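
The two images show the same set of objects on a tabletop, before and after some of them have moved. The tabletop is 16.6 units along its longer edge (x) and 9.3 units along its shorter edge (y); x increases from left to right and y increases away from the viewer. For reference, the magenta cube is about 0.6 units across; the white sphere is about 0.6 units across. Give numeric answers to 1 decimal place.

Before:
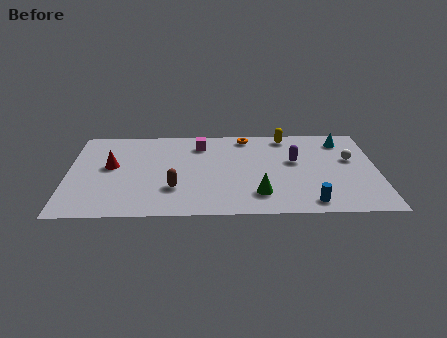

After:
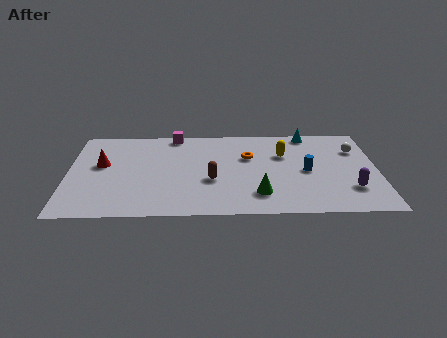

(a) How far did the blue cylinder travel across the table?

3.2

The blue cylinder moved from about (12.9, 1.2) to (12.8, 4.4), a distance of √(0.1² + 3.2²) ≈ 3.2.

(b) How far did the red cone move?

0.5

The red cone moved from about (2.3, 5.2) to (1.8, 5.4), a distance of √(0.5² + 0.2²) ≈ 0.5.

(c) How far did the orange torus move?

2.2

From (9.6, 8.2) to (9.7, 6.0), the orange torus covered √(0.1² + 2.2²) ≈ 2.2 units.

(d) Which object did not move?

the green cone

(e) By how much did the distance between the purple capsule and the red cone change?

+3.7

The distance was about 9.9 in the first image and 13.6 in the second, so they moved 3.7 units further apart.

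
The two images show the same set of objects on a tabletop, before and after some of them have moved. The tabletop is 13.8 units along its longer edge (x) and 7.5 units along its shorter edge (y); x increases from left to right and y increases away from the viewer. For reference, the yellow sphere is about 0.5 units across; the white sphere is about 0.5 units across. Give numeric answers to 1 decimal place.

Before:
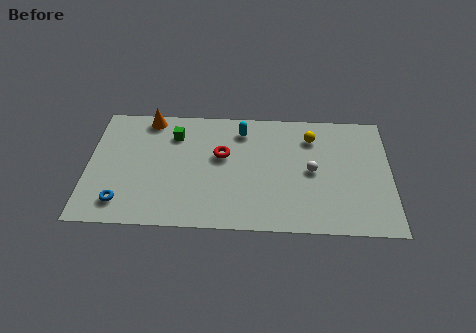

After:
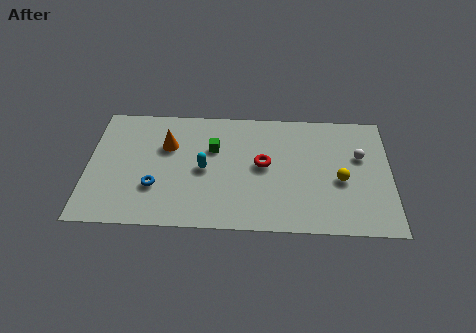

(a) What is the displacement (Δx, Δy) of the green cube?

(1.8, -0.8)

The green cube was at about (3.9, 5.7) and moved to about (5.7, 4.9).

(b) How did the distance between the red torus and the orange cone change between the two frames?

+0.5

They were about 4.0 units apart before and 4.5 after — 0.5 units further apart.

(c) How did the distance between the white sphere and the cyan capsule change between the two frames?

+3.2

They were about 4.0 units apart before and 7.2 after — 3.2 units further apart.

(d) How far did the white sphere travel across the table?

2.4

The white sphere moved from about (10.2, 3.7) to (12.4, 4.7), a distance of √(2.2² + 1.0²) ≈ 2.4.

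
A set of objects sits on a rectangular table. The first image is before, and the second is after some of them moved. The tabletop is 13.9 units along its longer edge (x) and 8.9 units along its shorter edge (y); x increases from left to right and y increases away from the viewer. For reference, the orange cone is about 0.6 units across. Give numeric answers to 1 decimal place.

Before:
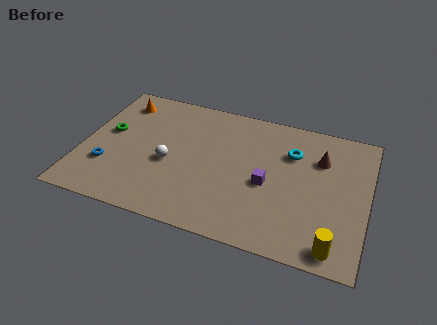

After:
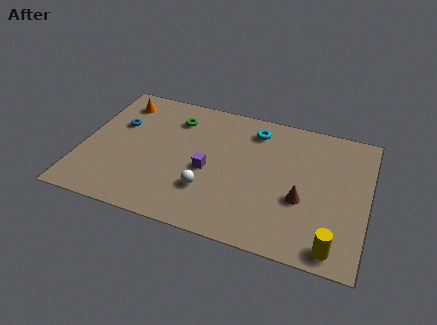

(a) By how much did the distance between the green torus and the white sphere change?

+1.4

They were about 3.3 units apart before and 4.7 after — 1.4 units further apart.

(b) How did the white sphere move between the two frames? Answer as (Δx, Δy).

(2.0, -1.2)

The white sphere started near (4.3, 3.8) and ended near (6.3, 2.6).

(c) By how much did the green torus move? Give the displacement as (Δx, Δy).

(3.1, 1.9)

From the two frames, the green torus sits at roughly (1.2, 5.0) before and (4.3, 6.9) after.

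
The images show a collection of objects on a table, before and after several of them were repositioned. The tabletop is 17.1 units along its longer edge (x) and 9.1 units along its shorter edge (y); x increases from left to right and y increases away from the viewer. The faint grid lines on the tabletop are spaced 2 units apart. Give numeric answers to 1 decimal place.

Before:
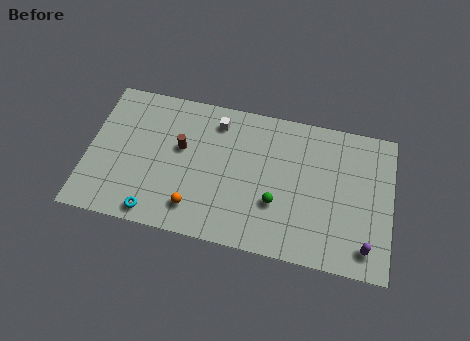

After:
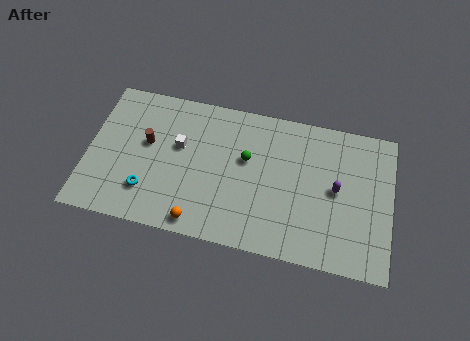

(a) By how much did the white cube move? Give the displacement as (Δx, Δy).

(-2.0, -2.0)

The white cube started near (7.1, 7.5) and ended near (5.1, 5.5).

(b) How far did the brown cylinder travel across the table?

1.9

From (5.2, 5.4) to (3.3, 5.3), the brown cylinder covered √(1.9² + 0.1²) ≈ 1.9 units.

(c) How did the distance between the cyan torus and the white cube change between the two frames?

-3.6

They were about 7.2 units apart before and 3.6 after — 3.6 units closer together.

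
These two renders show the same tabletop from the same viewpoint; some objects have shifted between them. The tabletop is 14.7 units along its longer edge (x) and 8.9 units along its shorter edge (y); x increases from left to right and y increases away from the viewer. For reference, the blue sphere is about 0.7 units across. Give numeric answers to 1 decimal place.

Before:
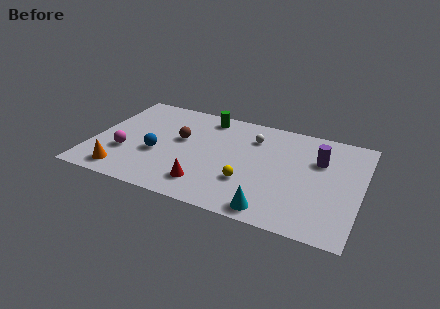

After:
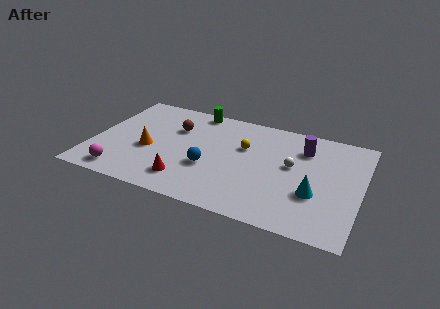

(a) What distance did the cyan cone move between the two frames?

3.0

From (10.2, 1.0) to (12.3, 3.1), the cyan cone covered √(2.1² + 2.1²) ≈ 3.0 units.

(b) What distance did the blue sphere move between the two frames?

2.9

From (3.6, 3.5) to (6.5, 3.3), the blue sphere covered √(2.9² + 0.2²) ≈ 2.9 units.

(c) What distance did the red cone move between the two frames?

1.1

The red cone moved from about (6.5, 1.8) to (5.4, 1.8), a distance of √(1.1² + 0.0²) ≈ 1.1.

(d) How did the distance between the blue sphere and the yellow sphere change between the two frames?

-2.2

They were about 5.1 units apart before and 2.9 after — 2.2 units closer together.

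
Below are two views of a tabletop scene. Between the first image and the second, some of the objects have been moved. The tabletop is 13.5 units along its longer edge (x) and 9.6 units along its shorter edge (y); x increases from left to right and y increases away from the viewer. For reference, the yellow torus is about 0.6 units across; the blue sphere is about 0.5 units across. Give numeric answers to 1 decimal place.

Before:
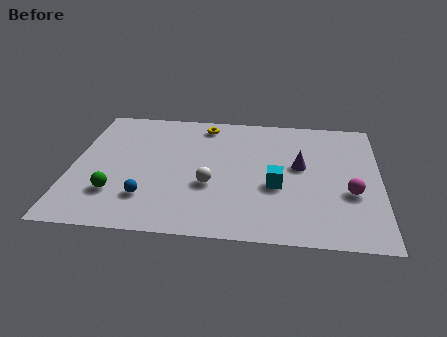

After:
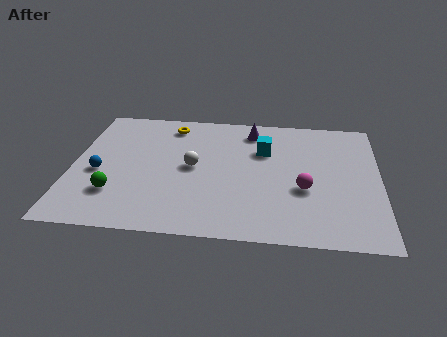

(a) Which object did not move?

the green sphere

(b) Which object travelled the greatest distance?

the purple cone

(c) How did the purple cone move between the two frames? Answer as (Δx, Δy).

(-2.2, 2.6)

From the two frames, the purple cone sits at roughly (10.0, 5.4) before and (7.8, 8.0) after.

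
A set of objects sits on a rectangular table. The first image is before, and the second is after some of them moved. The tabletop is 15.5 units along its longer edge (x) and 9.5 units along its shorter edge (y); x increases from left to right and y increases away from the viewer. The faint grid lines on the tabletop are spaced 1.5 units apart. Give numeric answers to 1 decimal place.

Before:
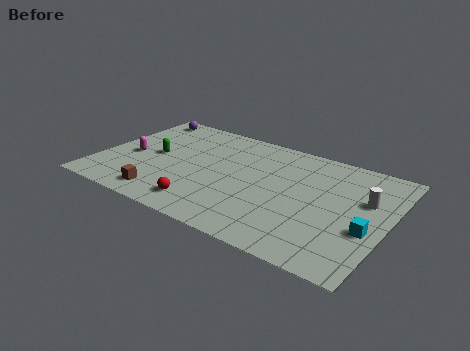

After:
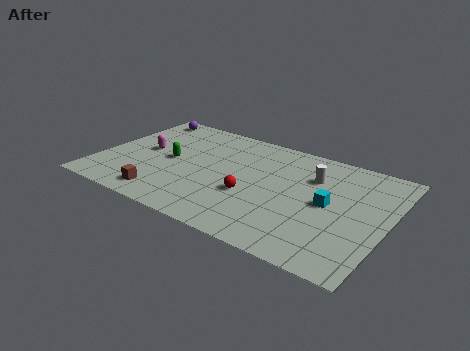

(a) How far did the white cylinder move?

3.0

The white cylinder was near (14.2, 6.0) before and (11.3, 6.7) after, so it travelled √(2.9² + 0.7²) ≈ 3.0 units.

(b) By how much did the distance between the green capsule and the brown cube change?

-0.3

The distance was about 3.6 in the first image and 3.3 in the second, so they moved 0.3 units closer together.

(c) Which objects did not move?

the purple sphere and the brown cube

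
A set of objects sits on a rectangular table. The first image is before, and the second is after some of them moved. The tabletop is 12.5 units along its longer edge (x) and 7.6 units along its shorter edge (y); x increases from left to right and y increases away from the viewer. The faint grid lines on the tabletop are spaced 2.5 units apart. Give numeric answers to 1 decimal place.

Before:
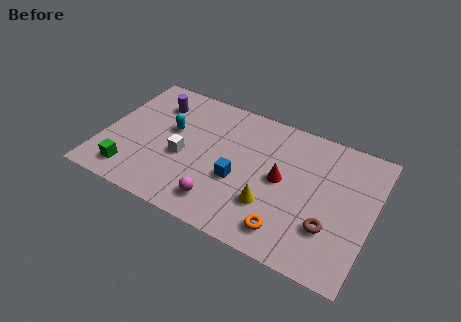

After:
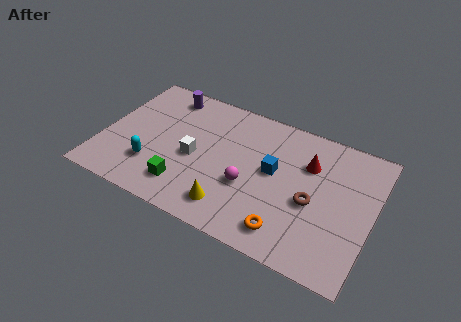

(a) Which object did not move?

the orange torus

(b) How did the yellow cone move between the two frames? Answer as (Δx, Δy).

(-1.7, -0.9)

From the two frames, the yellow cone sits at roughly (8.0, 2.3) before and (6.3, 1.4) after.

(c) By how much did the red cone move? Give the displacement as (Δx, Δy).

(1.1, 1.4)

From the two frames, the red cone sits at roughly (8.3, 3.9) before and (9.4, 5.3) after.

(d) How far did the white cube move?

0.5

From (3.8, 3.2) to (4.3, 3.4), the white cube covered √(0.5² + 0.2²) ≈ 0.5 units.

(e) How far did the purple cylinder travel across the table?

0.8

From (2.1, 5.8) to (2.5, 6.5), the purple cylinder covered √(0.4² + 0.7²) ≈ 0.8 units.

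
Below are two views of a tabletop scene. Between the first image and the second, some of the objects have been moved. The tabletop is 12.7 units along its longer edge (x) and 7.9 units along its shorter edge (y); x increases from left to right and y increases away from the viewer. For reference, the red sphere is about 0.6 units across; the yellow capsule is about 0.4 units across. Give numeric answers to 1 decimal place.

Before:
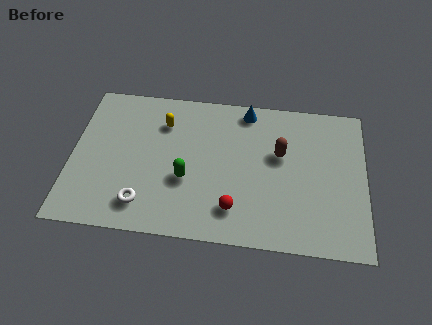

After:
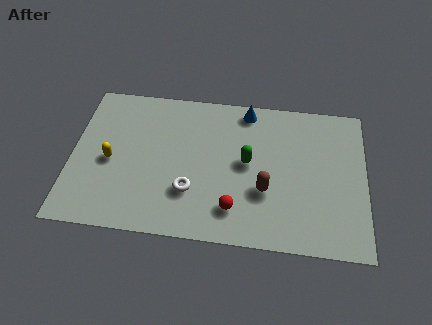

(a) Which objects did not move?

the blue cone and the red sphere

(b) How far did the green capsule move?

2.9

The green capsule was near (5.0, 3.0) before and (7.6, 4.2) after, so it travelled √(2.6² + 1.2²) ≈ 2.9 units.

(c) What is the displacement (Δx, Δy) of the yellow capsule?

(-2.2, -2.3)

The yellow capsule was at about (3.9, 5.9) and moved to about (1.7, 3.6).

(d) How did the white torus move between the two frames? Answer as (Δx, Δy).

(2.0, 0.9)

The white torus was at about (3.2, 1.5) and moved to about (5.2, 2.4).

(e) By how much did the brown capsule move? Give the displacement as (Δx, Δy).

(-0.6, -2.0)

From the two frames, the brown capsule sits at roughly (9.0, 4.8) before and (8.4, 2.8) after.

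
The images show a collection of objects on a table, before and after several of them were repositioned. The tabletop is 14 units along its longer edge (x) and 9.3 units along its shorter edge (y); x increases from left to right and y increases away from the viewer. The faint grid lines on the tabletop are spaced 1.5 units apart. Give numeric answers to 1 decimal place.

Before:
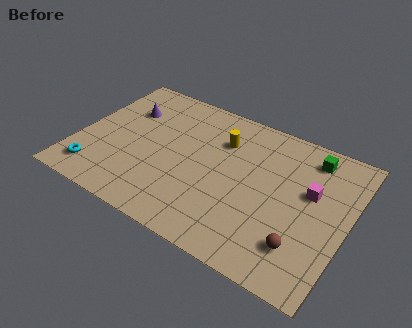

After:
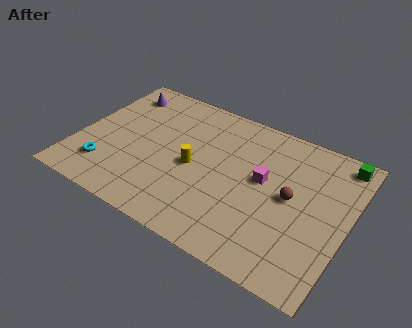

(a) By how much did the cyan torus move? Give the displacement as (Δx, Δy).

(0.5, 0.5)

The cyan torus started near (1.3, 1.6) and ended near (1.8, 2.1).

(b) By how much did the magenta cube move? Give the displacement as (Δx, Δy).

(-2.4, -0.4)

From the two frames, the magenta cube sits at roughly (12.0, 5.6) before and (9.6, 5.2) after.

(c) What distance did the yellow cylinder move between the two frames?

2.6

The yellow cylinder moved from about (7.2, 6.7) to (6.1, 4.3), a distance of √(1.1² + 2.4²) ≈ 2.6.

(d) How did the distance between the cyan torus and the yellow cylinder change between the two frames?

-3.0

They were about 7.8 units apart before and 4.8 after — 3.0 units closer together.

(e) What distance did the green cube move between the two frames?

1.6

From (11.7, 7.8) to (13.2, 8.2), the green cube covered √(1.5² + 0.4²) ≈ 1.6 units.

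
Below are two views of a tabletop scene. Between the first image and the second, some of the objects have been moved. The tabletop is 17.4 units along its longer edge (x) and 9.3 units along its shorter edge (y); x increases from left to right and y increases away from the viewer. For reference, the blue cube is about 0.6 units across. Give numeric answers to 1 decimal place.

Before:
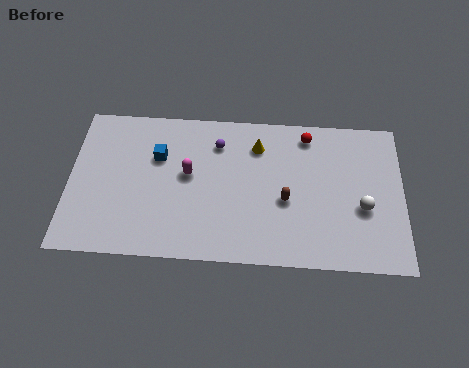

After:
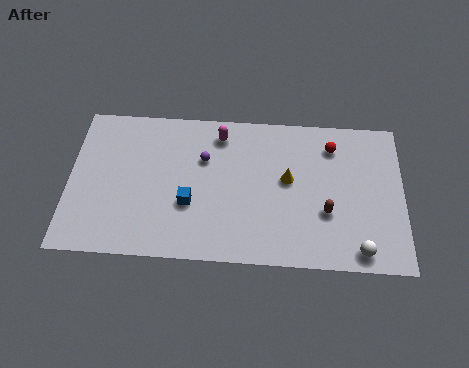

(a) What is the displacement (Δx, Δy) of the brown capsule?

(2.1, -0.6)

The brown capsule was at about (11.3, 3.9) and moved to about (13.4, 3.3).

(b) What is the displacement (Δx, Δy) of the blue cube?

(1.7, -2.8)

From the two frames, the blue cube sits at roughly (4.6, 6.2) before and (6.3, 3.4) after.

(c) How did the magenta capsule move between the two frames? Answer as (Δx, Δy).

(1.6, 2.6)

From the two frames, the magenta capsule sits at roughly (6.2, 5.2) before and (7.8, 7.8) after.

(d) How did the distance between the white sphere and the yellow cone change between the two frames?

-1.0

The distance was about 6.5 in the first image and 5.5 in the second, so they moved 1.0 units closer together.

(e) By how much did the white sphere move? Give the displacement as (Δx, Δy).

(-0.2, -2.6)

The white sphere was at about (15.3, 3.7) and moved to about (15.1, 1.1).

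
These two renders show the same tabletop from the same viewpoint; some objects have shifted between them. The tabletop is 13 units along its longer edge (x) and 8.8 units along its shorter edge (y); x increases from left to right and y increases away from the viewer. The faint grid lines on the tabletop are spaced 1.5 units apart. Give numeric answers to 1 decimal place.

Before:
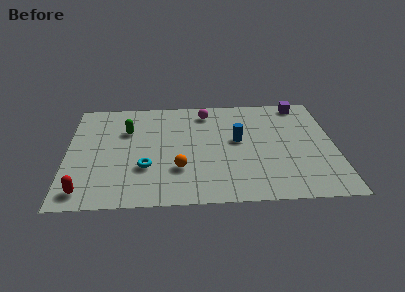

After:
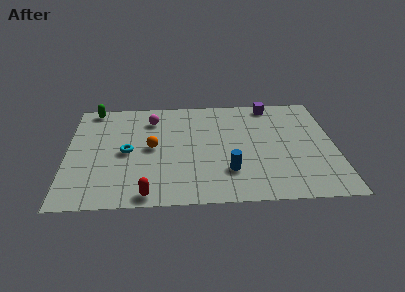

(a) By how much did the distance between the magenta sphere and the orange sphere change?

-2.5

The distance was about 4.9 in the first image and 2.4 in the second, so they moved 2.5 units closer together.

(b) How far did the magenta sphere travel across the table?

2.7

The magenta sphere moved from about (6.8, 7.4) to (4.1, 6.9), a distance of √(2.7² + 0.5²) ≈ 2.7.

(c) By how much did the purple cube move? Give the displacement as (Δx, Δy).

(-1.5, 0.0)

The purple cube was at about (11.5, 7.9) and moved to about (10.0, 7.9).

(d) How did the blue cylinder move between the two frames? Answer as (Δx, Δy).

(-0.5, -2.5)

The blue cylinder started near (8.3, 4.9) and ended near (7.8, 2.4).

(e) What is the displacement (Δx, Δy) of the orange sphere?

(-1.3, 1.8)

The orange sphere was at about (5.4, 2.7) and moved to about (4.1, 4.5).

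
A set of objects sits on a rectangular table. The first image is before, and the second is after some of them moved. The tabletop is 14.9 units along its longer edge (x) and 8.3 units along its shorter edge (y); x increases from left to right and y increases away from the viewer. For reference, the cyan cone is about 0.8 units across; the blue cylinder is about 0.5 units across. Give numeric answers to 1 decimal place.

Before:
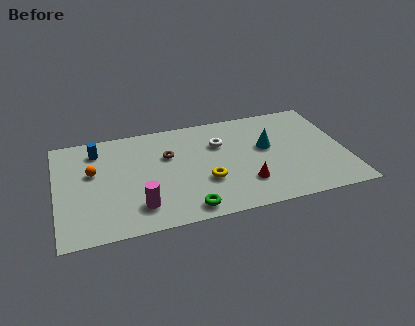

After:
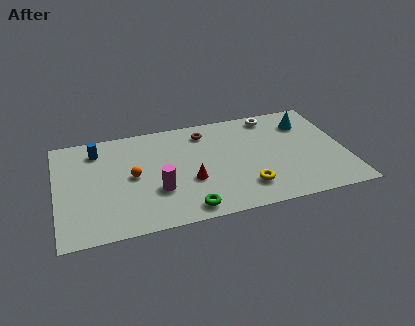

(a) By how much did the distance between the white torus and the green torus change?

+2.9

They were about 5.1 units apart before and 8.0 after — 2.9 units further apart.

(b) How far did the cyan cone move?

2.7

The cyan cone moved from about (10.9, 4.8) to (13.1, 6.3), a distance of √(2.2² + 1.5²) ≈ 2.7.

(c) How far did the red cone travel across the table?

2.9

The red cone moved from about (9.6, 2.2) to (6.8, 3.1), a distance of √(2.8² + 0.9²) ≈ 2.9.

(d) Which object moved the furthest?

the white torus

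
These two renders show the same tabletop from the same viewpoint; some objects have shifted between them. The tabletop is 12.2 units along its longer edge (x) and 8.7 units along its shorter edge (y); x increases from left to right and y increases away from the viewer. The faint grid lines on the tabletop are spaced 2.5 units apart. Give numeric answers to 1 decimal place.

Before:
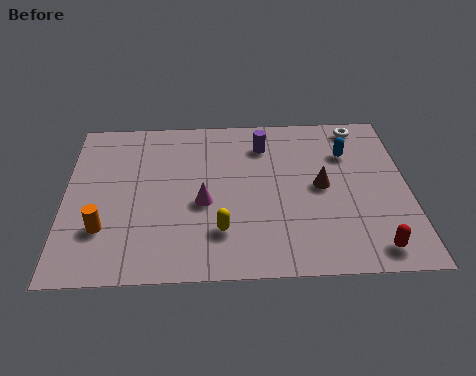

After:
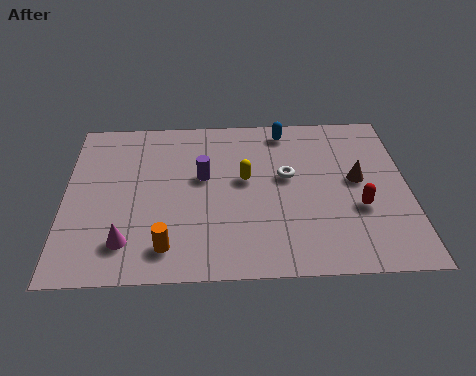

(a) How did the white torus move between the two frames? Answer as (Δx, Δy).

(-2.7, -2.7)

The white torus started near (10.6, 7.7) and ended near (7.9, 5.0).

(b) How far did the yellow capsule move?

2.8

The yellow capsule moved from about (5.5, 2.2) to (6.4, 4.9), a distance of √(0.9² + 2.7²) ≈ 2.8.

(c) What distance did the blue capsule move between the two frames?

2.6

From (10.1, 6.2) to (7.9, 7.6), the blue capsule covered √(2.2² + 1.4²) ≈ 2.6 units.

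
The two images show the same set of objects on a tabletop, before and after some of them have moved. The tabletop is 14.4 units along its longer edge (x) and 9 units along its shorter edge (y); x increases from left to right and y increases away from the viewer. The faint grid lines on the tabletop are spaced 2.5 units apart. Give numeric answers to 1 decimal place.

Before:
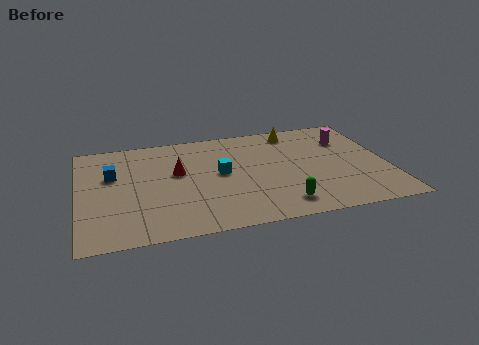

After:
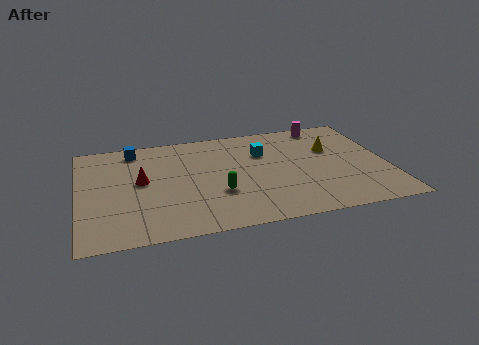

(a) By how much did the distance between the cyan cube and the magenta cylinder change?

-2.7

Before: roughly 6.3 units apart; after: 3.6. That's 2.7 units closer together.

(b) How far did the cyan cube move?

2.5

From (6.6, 4.8) to (8.7, 6.2), the cyan cube covered √(2.1² + 1.4²) ≈ 2.5 units.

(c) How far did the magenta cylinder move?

1.8

The magenta cylinder moved from about (12.7, 6.5) to (11.8, 8.1), a distance of √(0.9² + 1.6²) ≈ 1.8.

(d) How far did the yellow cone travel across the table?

2.6

From (10.3, 7.8) to (11.9, 5.8), the yellow cone covered √(1.6² + 2.0²) ≈ 2.6 units.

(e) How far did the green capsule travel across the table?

3.2

The green capsule was near (9.2, 1.5) before and (6.4, 3.1) after, so it travelled √(2.8² + 1.6²) ≈ 3.2 units.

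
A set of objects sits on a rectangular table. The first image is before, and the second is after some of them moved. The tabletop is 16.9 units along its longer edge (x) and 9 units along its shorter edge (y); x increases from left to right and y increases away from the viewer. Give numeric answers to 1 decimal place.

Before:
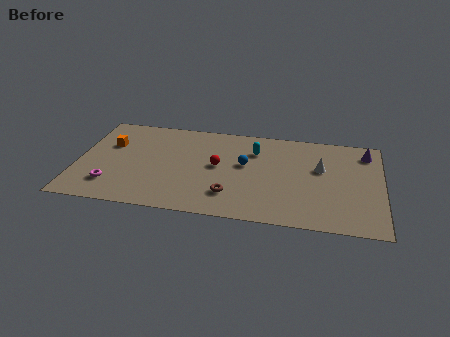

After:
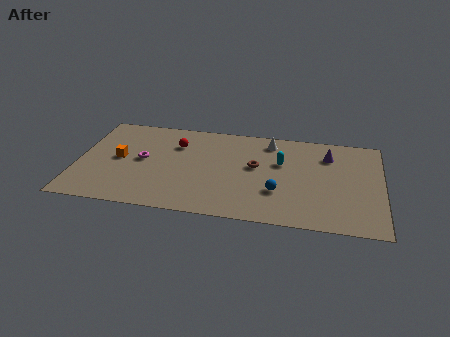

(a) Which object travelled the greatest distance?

the white cone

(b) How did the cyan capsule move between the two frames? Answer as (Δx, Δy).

(1.5, -0.9)

From the two frames, the cyan capsule sits at roughly (9.8, 6.6) before and (11.3, 5.7) after.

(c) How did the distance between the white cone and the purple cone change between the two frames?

+0.3

They were about 3.1 units apart before and 3.4 after — 0.3 units further apart.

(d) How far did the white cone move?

3.6

From (13.5, 5.5) to (10.6, 7.6), the white cone covered √(2.9² + 2.1²) ≈ 3.6 units.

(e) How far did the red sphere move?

2.9

The red sphere moved from about (7.8, 4.8) to (5.4, 6.5), a distance of √(2.4² + 1.7²) ≈ 2.9.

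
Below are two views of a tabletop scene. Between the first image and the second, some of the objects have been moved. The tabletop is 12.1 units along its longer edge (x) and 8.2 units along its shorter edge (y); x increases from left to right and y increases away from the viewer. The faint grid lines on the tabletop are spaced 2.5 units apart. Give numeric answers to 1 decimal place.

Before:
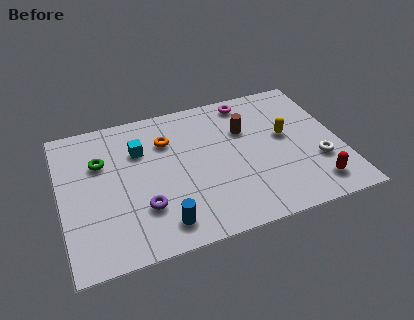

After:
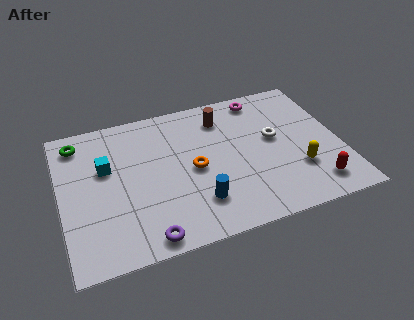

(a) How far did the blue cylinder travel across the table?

1.7

The blue cylinder moved from about (4.1, 1.3) to (5.7, 2.0), a distance of √(1.6² + 0.7²) ≈ 1.7.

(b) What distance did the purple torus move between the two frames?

1.6

From (3.4, 2.4) to (3.4, 0.8), the purple torus covered √(0.0² + 1.6²) ≈ 1.6 units.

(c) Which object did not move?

the red capsule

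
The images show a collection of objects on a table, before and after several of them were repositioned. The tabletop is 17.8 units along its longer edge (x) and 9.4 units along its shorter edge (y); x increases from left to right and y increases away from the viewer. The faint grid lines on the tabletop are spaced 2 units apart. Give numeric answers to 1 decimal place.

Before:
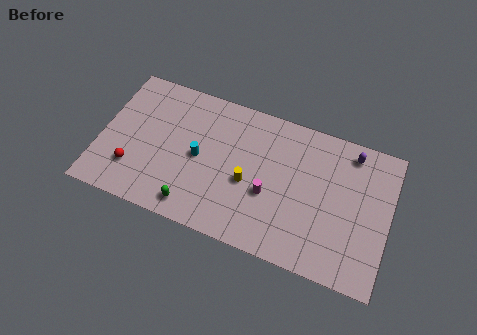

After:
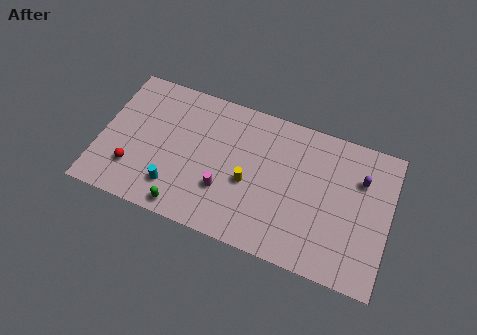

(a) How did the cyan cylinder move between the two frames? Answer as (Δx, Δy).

(-1.3, -2.5)

The cyan cylinder was at about (6.1, 4.6) and moved to about (4.8, 2.1).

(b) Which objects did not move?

the yellow cylinder and the red sphere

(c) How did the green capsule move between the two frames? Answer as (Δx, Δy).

(-0.5, -0.3)

From the two frames, the green capsule sits at roughly (6.1, 1.3) before and (5.6, 1.0) after.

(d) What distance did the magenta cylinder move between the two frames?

2.8

The magenta cylinder moved from about (10.5, 3.7) to (7.8, 3.0), a distance of √(2.7² + 0.7²) ≈ 2.8.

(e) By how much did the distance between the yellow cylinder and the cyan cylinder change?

+1.6

The distance was about 3.2 in the first image and 4.8 in the second, so they moved 1.6 units further apart.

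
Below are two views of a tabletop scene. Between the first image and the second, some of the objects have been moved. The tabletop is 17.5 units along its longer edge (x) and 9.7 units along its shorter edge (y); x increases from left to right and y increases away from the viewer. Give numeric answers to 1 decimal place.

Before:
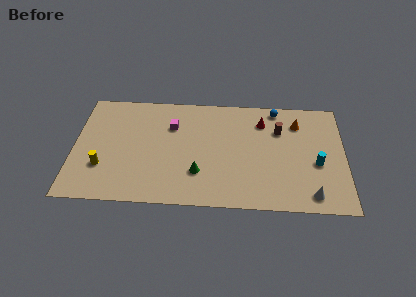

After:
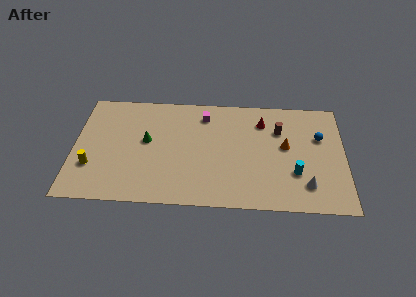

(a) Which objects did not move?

the red cone and the brown cylinder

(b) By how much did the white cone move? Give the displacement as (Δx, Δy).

(-0.3, 0.8)

The white cone started near (15.3, 1.3) and ended near (15.0, 2.1).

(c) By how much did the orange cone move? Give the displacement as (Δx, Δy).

(-0.8, -2.1)

The orange cone was at about (14.5, 7.5) and moved to about (13.7, 5.4).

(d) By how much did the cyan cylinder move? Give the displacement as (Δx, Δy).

(-1.4, -0.9)

From the two frames, the cyan cylinder sits at roughly (15.7, 4.0) before and (14.3, 3.1) after.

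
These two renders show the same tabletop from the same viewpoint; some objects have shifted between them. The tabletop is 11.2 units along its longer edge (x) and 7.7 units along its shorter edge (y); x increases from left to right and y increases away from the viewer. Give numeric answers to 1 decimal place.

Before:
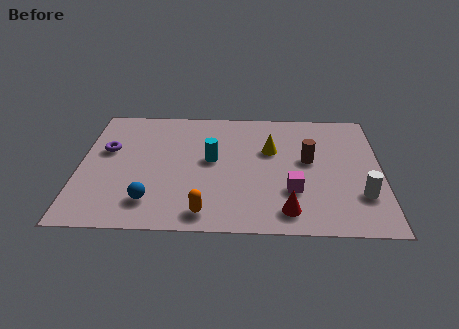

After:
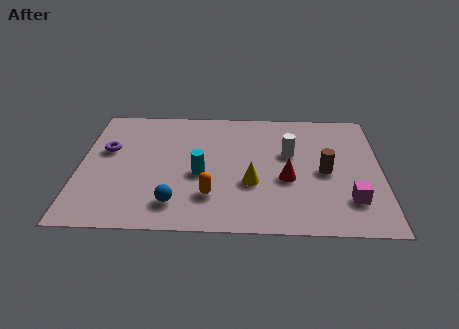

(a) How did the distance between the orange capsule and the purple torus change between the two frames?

-0.5

The distance was about 5.2 in the first image and 4.7 in the second, so they moved 0.5 units closer together.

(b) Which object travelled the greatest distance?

the white cylinder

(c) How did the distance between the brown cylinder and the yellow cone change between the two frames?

+1.3

The distance was about 1.5 in the first image and 2.8 in the second, so they moved 1.3 units further apart.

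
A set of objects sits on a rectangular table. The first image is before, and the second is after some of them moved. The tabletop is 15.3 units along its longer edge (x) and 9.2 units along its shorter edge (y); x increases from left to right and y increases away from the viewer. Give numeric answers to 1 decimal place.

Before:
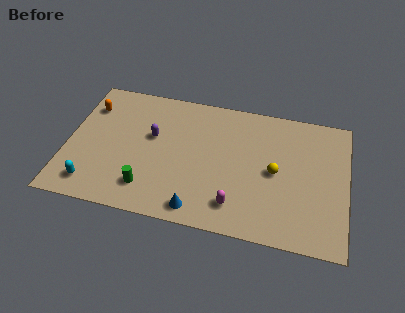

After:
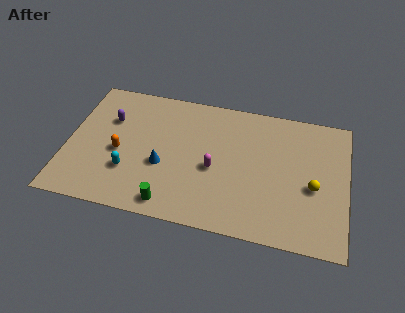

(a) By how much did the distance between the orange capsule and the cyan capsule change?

-4.1

Before: roughly 5.4 units apart; after: 1.3. That's 4.1 units closer together.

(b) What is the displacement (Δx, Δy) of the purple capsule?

(-2.4, 0.7)

The purple capsule started near (4.6, 5.5) and ended near (2.2, 6.2).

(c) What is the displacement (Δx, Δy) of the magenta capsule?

(-1.3, 2.2)

From the two frames, the magenta capsule sits at roughly (9.4, 1.8) before and (8.1, 4.0) after.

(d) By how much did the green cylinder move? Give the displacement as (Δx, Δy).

(1.3, -0.8)

From the two frames, the green cylinder sits at roughly (4.6, 1.9) before and (5.9, 1.1) after.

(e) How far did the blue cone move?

3.3

The blue cone was near (7.4, 1.1) before and (5.3, 3.6) after, so it travelled √(2.1² + 2.5²) ≈ 3.3 units.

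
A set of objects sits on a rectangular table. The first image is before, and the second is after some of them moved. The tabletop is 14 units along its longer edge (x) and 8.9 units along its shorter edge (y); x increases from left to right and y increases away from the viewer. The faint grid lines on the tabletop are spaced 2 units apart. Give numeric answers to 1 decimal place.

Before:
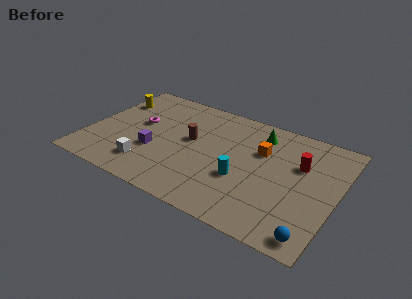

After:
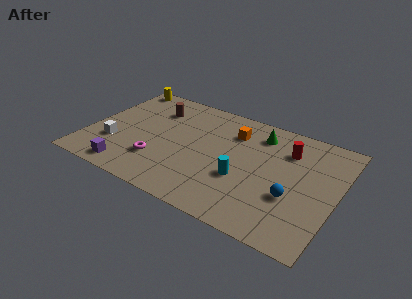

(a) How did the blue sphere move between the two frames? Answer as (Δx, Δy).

(-1.4, 2.2)

From the two frames, the blue sphere sits at roughly (13.1, 1.0) before and (11.7, 3.2) after.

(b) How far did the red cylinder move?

1.1

The red cylinder was near (11.8, 5.8) before and (11.0, 6.6) after, so it travelled √(0.8² + 0.8²) ≈ 1.1 units.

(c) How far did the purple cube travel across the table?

2.4

The purple cube was near (3.9, 3.2) before and (2.7, 1.1) after, so it travelled √(1.2² + 2.1²) ≈ 2.4 units.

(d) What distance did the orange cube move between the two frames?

1.9

The orange cube moved from about (9.6, 5.9) to (7.9, 6.7), a distance of √(1.7² + 0.8²) ≈ 1.9.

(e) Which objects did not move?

the green cone and the cyan cylinder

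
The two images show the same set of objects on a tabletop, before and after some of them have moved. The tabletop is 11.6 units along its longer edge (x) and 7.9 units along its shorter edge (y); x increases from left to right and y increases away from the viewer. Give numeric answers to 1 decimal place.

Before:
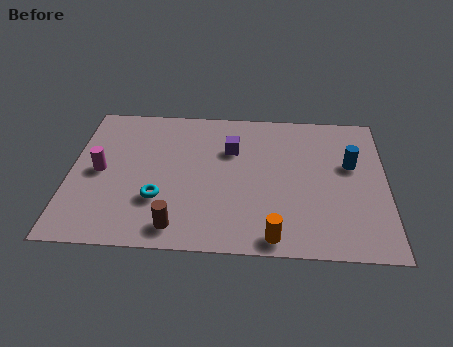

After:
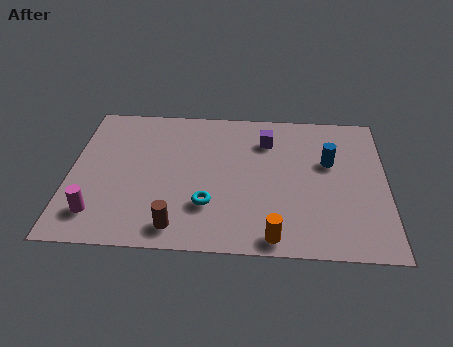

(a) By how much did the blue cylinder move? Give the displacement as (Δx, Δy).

(-0.8, 0.1)

The blue cylinder started near (10.3, 4.8) and ended near (9.5, 4.9).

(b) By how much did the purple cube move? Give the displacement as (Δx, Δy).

(1.3, 0.6)

From the two frames, the purple cube sits at roughly (5.9, 5.4) before and (7.2, 6.0) after.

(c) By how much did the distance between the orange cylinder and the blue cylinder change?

-0.3

The distance was about 4.9 in the first image and 4.6 in the second, so they moved 0.3 units closer together.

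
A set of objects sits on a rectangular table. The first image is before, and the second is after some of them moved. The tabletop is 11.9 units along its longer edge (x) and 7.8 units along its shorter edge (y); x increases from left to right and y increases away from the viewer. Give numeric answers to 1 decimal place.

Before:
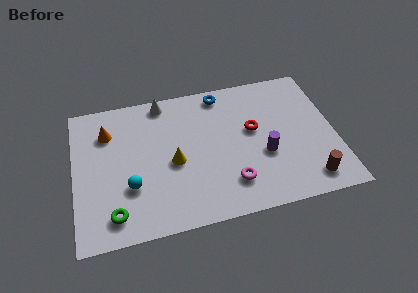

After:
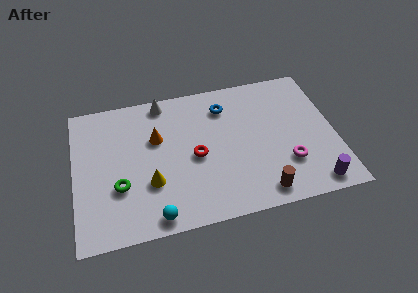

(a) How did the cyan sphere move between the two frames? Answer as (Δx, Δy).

(1.0, -1.8)

The cyan sphere started near (2.5, 2.6) and ended near (3.5, 0.8).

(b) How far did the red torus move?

2.8

The red torus moved from about (8.2, 4.5) to (5.5, 3.6), a distance of √(2.7² + 0.9²) ≈ 2.8.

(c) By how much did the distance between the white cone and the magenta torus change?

+1.3

The distance was about 5.9 in the first image and 7.2 in the second, so they moved 1.3 units further apart.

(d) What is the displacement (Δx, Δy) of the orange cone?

(2.2, -0.8)

The orange cone was at about (1.6, 5.8) and moved to about (3.8, 5.0).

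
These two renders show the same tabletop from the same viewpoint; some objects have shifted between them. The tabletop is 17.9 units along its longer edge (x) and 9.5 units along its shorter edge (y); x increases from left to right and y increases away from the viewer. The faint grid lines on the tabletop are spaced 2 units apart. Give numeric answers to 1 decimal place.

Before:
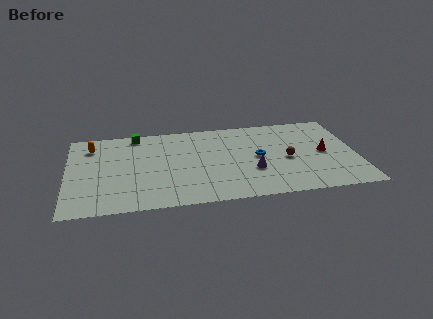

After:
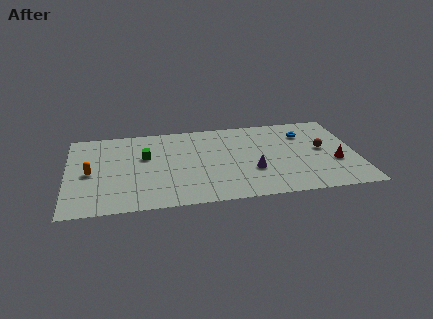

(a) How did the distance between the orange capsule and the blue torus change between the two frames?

+3.0

Before: roughly 10.6 units apart; after: 13.6. That's 3.0 units further apart.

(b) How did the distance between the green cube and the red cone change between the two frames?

-0.3

Before: roughly 12.2 units apart; after: 11.9. That's 0.3 units closer together.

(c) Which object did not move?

the purple cone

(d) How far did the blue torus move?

3.8

The blue torus was near (11.8, 4.8) before and (14.8, 7.1) after, so it travelled √(3.0² + 2.3²) ≈ 3.8 units.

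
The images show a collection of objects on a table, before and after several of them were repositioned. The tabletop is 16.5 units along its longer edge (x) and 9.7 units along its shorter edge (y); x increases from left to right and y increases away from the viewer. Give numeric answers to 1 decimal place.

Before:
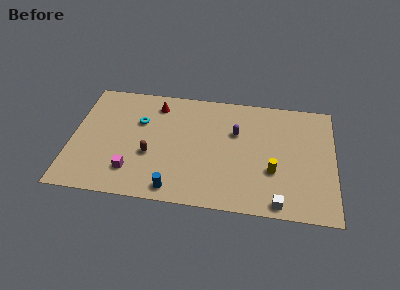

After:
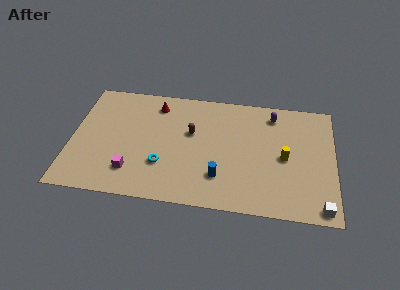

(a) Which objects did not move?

the magenta cube and the red cone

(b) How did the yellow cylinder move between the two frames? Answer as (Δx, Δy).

(0.7, 1.2)

The yellow cylinder started near (12.7, 3.4) and ended near (13.4, 4.6).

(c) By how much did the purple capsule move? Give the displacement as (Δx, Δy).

(2.3, 1.8)

The purple capsule was at about (10.3, 6.3) and moved to about (12.6, 8.1).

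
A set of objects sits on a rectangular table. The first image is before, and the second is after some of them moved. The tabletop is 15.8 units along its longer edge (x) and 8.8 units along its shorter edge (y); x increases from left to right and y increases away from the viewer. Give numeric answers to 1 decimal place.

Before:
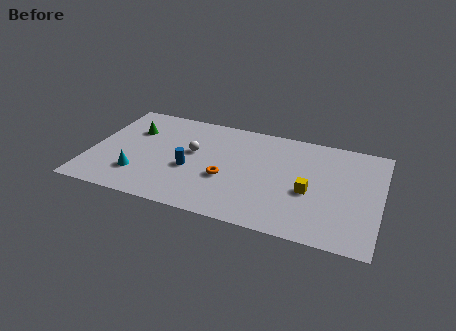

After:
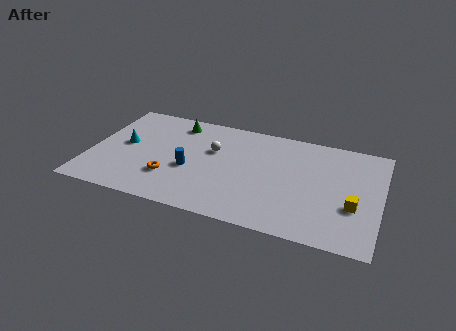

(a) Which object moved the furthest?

the orange torus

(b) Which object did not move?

the blue cylinder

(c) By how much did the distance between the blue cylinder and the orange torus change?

-0.6

Before: roughly 2.0 units apart; after: 1.4. That's 0.6 units closer together.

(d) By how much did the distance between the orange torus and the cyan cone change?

-1.4

They were about 4.8 units apart before and 3.4 after — 1.4 units closer together.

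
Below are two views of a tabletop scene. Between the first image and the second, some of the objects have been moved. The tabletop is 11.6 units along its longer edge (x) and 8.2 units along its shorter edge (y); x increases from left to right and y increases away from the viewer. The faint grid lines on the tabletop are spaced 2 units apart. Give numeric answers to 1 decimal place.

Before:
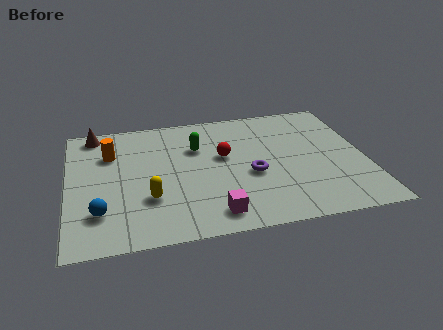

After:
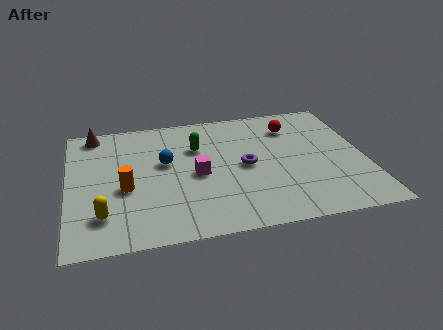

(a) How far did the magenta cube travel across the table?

2.6

The magenta cube moved from about (5.5, 1.2) to (5.0, 3.8), a distance of √(0.5² + 2.6²) ≈ 2.6.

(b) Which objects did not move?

the brown cone and the green capsule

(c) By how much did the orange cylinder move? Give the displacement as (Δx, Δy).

(0.5, -2.4)

The orange cylinder was at about (1.7, 5.8) and moved to about (2.2, 3.4).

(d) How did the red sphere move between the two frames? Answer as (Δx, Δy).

(2.8, 1.5)

The red sphere was at about (6.1, 4.8) and moved to about (8.9, 6.3).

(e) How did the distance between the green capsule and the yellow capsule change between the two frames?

+1.7

They were about 3.6 units apart before and 5.3 after — 1.7 units further apart.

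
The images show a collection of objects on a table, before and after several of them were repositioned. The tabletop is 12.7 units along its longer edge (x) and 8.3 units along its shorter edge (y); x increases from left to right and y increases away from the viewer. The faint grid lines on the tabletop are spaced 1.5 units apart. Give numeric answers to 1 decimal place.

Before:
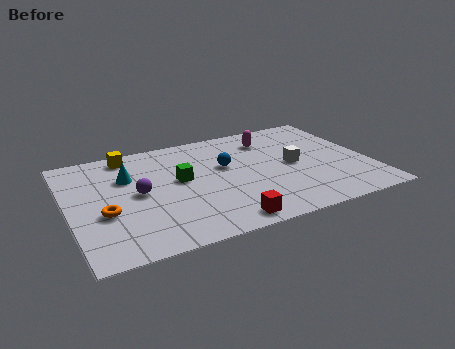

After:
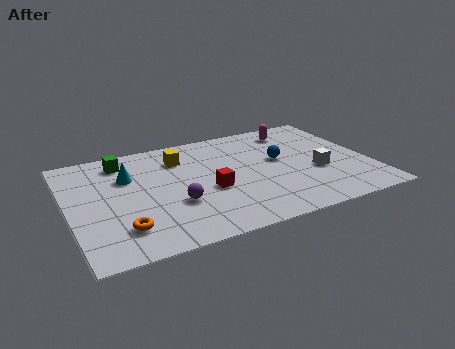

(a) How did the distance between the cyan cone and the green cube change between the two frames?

-1.0

Before: roughly 2.3 units apart; after: 1.3. That's 1.0 units closer together.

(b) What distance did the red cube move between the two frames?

2.5

The red cube moved from about (6.1, 0.9) to (5.8, 3.4), a distance of √(0.3² + 2.5²) ≈ 2.5.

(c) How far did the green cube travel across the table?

3.2

The green cube moved from about (4.7, 4.6) to (2.5, 6.9), a distance of √(2.2² + 2.3²) ≈ 3.2.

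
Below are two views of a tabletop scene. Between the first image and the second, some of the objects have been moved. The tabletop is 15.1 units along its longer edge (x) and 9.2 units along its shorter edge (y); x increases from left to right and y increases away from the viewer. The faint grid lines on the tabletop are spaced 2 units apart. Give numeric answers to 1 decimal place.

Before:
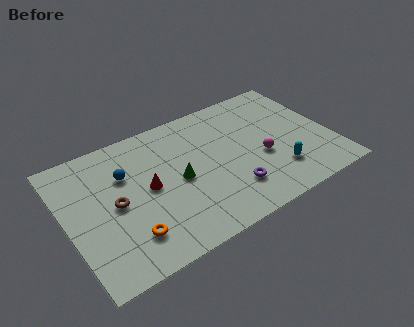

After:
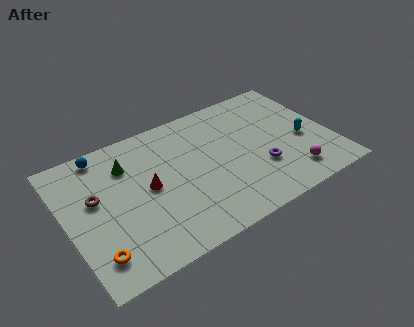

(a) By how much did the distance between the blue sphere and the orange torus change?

+2.4

Before: roughly 4.1 units apart; after: 6.5. That's 2.4 units further apart.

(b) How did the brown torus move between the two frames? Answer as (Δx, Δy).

(-1.0, 0.9)

The brown torus started near (2.7, 4.5) and ended near (1.7, 5.4).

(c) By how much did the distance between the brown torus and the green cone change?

-1.2

They were about 3.6 units apart before and 2.4 after — 1.2 units closer together.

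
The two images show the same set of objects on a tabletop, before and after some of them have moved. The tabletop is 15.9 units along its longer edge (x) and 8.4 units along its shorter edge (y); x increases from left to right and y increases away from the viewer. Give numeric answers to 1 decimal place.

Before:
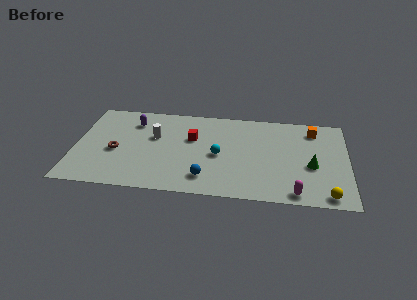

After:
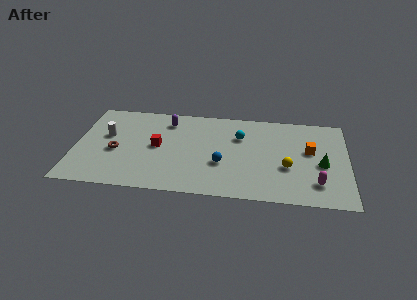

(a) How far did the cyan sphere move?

2.2

The cyan sphere moved from about (8.4, 3.9) to (9.6, 5.8), a distance of √(1.2² + 1.9²) ≈ 2.2.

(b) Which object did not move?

the brown torus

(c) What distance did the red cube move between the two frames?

2.2

The red cube moved from about (6.8, 5.3) to (4.8, 4.3), a distance of √(2.0² + 1.0²) ≈ 2.2.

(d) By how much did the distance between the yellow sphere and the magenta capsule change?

+0.3

The distance was about 1.8 in the first image and 2.1 in the second, so they moved 0.3 units further apart.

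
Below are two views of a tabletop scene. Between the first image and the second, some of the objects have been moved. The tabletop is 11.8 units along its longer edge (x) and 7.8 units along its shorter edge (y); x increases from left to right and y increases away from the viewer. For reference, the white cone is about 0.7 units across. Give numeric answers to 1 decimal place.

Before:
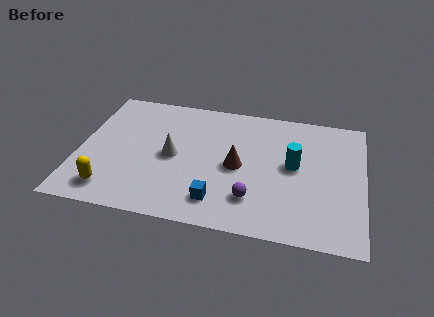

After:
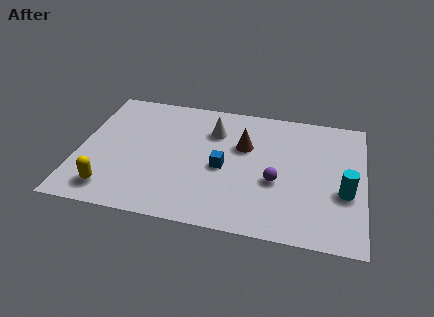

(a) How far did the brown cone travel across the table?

1.3

The brown cone moved from about (6.6, 3.7) to (6.8, 5.0), a distance of √(0.2² + 1.3²) ≈ 1.3.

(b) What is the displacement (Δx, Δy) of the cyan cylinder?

(2.1, -1.2)

From the two frames, the cyan cylinder sits at roughly (8.9, 4.2) before and (11.0, 3.0) after.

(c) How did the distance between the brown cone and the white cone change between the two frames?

-1.2

They were about 2.7 units apart before and 1.5 after — 1.2 units closer together.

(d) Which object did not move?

the yellow capsule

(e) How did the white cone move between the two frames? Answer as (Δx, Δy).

(1.6, 1.9)

The white cone was at about (3.9, 3.8) and moved to about (5.5, 5.7).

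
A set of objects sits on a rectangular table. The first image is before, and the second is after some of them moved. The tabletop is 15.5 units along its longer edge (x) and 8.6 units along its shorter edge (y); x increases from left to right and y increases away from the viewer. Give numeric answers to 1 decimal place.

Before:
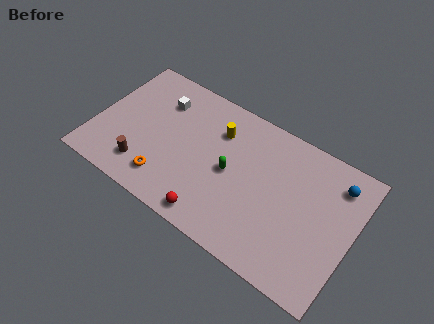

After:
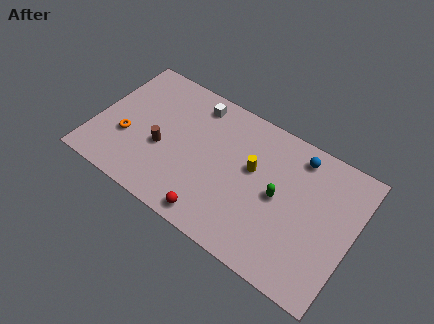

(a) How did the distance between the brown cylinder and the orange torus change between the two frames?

+0.7

Before: roughly 1.4 units apart; after: 2.1. That's 0.7 units further apart.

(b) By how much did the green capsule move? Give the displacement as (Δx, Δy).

(2.9, 0.1)

From the two frames, the green capsule sits at roughly (8.2, 4.2) before and (11.1, 4.3) after.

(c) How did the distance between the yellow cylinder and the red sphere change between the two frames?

-0.9

Before: roughly 5.3 units apart; after: 4.4. That's 0.9 units closer together.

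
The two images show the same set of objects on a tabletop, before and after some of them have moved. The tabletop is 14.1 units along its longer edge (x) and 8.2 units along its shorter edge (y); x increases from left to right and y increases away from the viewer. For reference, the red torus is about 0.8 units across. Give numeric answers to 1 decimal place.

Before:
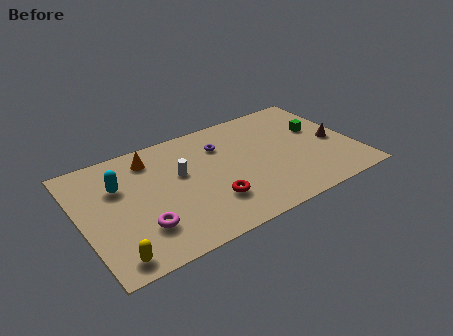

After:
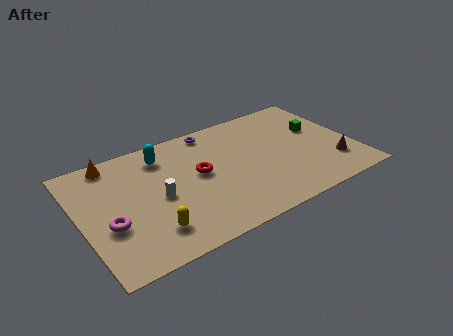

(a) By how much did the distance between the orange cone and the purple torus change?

+1.5

The distance was about 3.7 in the first image and 5.2 in the second, so they moved 1.5 units further apart.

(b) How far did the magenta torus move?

1.7

The magenta torus was near (2.8, 2.2) before and (1.3, 3.1) after, so it travelled √(1.5² + 0.9²) ≈ 1.7 units.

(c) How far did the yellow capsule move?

2.2

The yellow capsule moved from about (1.2, 1.0) to (3.2, 1.8), a distance of √(2.0² + 0.8²) ≈ 2.2.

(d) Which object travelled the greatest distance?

the cyan capsule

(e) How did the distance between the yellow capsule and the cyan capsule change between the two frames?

+0.4

The distance was about 4.6 in the first image and 5.0 in the second, so they moved 0.4 units further apart.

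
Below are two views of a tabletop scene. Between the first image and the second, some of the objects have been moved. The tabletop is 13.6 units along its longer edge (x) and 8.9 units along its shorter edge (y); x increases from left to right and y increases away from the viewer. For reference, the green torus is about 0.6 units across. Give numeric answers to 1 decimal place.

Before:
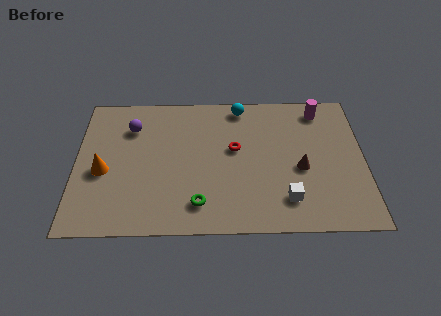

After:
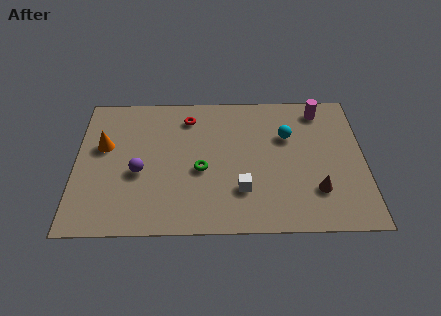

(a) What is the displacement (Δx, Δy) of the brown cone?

(0.7, -1.4)

The brown cone was at about (10.6, 3.8) and moved to about (11.3, 2.4).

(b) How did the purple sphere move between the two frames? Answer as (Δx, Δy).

(0.4, -2.9)

The purple sphere was at about (2.6, 6.6) and moved to about (3.0, 3.7).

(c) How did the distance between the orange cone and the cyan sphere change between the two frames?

+1.0

The distance was about 7.7 in the first image and 8.7 in the second, so they moved 1.0 units further apart.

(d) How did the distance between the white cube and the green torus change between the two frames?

-1.8

They were about 4.1 units apart before and 2.3 after — 1.8 units closer together.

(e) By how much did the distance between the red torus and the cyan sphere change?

+2.1

Before: roughly 2.8 units apart; after: 4.9. That's 2.1 units further apart.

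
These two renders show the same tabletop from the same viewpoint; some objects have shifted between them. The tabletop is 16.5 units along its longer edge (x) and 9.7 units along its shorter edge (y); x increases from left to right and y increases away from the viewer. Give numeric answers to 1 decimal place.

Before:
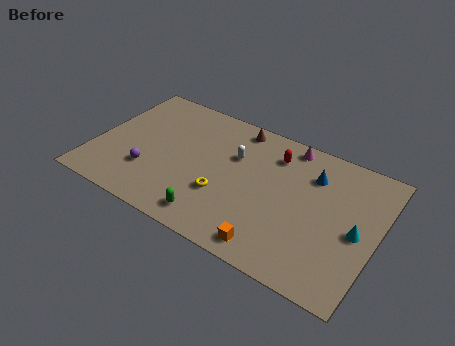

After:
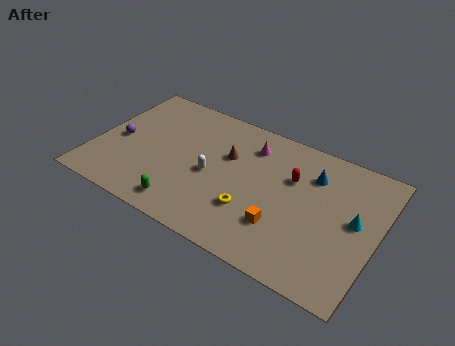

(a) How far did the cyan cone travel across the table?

0.7

The cyan cone was near (15.4, 4.5) before and (15.2, 5.2) after, so it travelled √(0.2² + 0.7²) ≈ 0.7 units.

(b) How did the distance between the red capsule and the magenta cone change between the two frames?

+1.6

Before: roughly 1.3 units apart; after: 2.9. That's 1.6 units further apart.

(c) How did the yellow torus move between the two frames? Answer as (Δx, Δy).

(1.7, -0.3)

The yellow torus was at about (7.8, 3.3) and moved to about (9.5, 3.0).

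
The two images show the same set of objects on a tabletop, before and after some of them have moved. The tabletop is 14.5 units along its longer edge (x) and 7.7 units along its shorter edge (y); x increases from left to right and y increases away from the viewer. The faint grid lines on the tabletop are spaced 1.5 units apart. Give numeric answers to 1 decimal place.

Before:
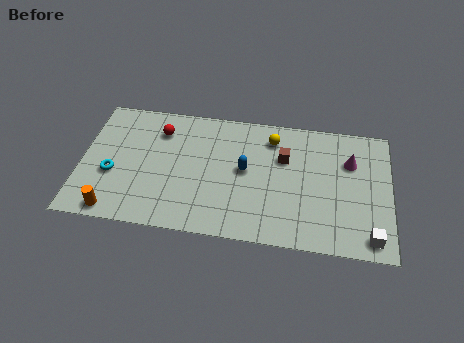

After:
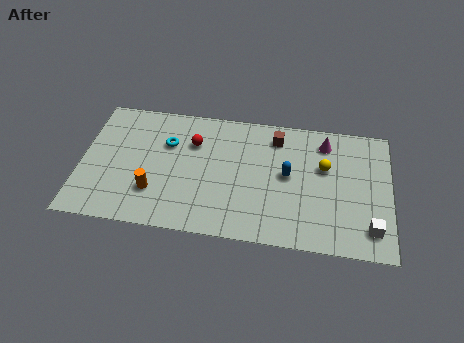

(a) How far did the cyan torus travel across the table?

3.3

The cyan torus was near (1.5, 3.0) before and (4.0, 5.2) after, so it travelled √(2.5² + 2.2²) ≈ 3.3 units.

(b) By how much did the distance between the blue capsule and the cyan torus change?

-0.5

They were about 6.3 units apart before and 5.8 after — 0.5 units closer together.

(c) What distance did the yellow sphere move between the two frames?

2.9

From (8.9, 6.2) to (11.4, 4.8), the yellow sphere covered √(2.5² + 1.4²) ≈ 2.9 units.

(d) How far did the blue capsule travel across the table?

2.0

From (7.7, 4.1) to (9.7, 4.1), the blue capsule covered √(2.0² + 0.0²) ≈ 2.0 units.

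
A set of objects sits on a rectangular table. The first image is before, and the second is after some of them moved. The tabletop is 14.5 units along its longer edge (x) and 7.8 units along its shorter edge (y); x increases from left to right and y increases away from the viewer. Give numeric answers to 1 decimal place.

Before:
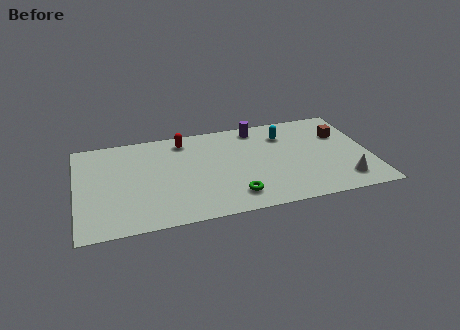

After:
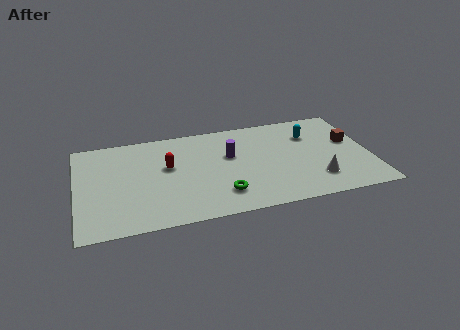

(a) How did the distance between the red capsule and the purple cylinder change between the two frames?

-0.6

They were about 3.7 units apart before and 3.1 after — 0.6 units closer together.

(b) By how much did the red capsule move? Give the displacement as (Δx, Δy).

(-0.9, -2.0)

The red capsule was at about (5.4, 6.6) and moved to about (4.5, 4.6).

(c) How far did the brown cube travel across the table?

0.8

The brown cube was near (13.2, 5.3) before and (13.6, 4.6) after, so it travelled √(0.4² + 0.7²) ≈ 0.8 units.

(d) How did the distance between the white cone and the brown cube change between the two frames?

-0.5

The distance was about 3.8 in the first image and 3.3 in the second, so they moved 0.5 units closer together.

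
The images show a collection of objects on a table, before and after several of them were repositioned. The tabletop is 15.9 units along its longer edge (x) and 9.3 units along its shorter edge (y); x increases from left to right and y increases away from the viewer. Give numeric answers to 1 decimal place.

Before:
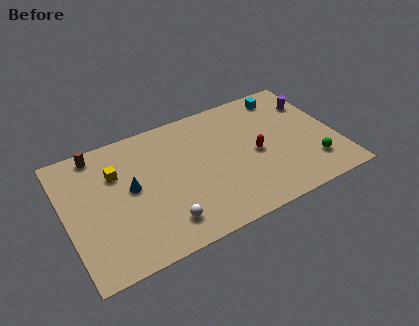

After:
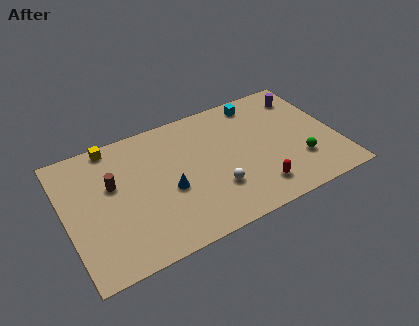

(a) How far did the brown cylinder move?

2.7

The brown cylinder was near (2.2, 8.3) before and (2.8, 5.7) after, so it travelled √(0.6² + 2.6²) ≈ 2.7 units.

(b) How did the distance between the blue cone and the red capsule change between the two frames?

-2.0

Before: roughly 7.3 units apart; after: 5.3. That's 2.0 units closer together.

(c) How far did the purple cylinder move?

0.8

The purple cylinder was near (14.9, 6.8) before and (14.5, 7.5) after, so it travelled √(0.4² + 0.7²) ≈ 0.8 units.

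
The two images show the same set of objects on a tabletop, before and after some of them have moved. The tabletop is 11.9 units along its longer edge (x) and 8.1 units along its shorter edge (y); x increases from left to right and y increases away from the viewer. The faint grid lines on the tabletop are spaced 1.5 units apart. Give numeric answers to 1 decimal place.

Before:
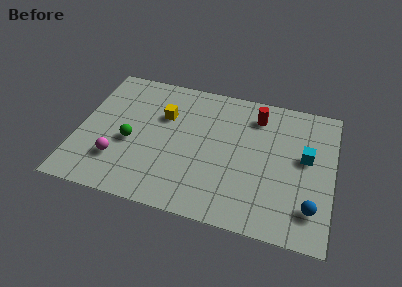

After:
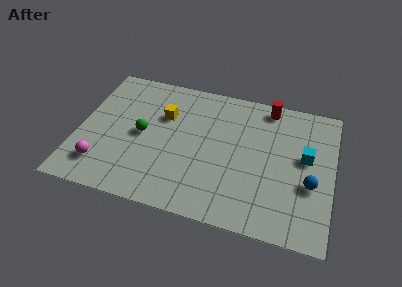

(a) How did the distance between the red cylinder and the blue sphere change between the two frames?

-0.8

They were about 5.5 units apart before and 4.7 after — 0.8 units closer together.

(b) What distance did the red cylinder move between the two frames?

0.9

From (8.2, 6.5) to (8.7, 7.2), the red cylinder covered √(0.5² + 0.7²) ≈ 0.9 units.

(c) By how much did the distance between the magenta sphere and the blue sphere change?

+0.7

They were about 9.0 units apart before and 9.7 after — 0.7 units further apart.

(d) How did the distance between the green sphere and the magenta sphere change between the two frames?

+1.6

They were about 1.3 units apart before and 2.9 after — 1.6 units further apart.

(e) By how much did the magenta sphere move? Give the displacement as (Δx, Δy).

(-0.7, -0.5)

The magenta sphere started near (2.0, 2.2) and ended near (1.3, 1.7).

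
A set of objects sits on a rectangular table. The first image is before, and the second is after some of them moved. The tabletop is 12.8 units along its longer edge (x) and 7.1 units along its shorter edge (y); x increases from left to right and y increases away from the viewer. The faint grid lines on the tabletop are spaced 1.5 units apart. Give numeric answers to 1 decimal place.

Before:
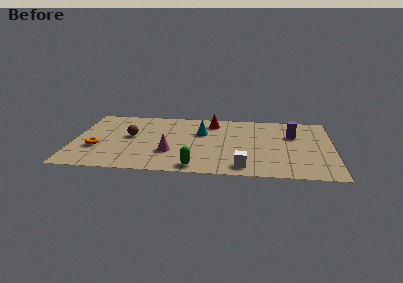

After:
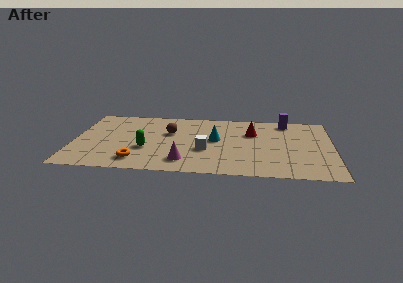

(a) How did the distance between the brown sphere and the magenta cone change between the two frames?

+0.6

The distance was about 2.6 in the first image and 3.2 in the second, so they moved 0.6 units further apart.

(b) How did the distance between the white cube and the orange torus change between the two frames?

-3.8

The distance was about 7.4 in the first image and 3.6 in the second, so they moved 3.8 units closer together.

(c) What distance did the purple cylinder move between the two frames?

1.5

The purple cylinder moved from about (10.8, 4.7) to (10.5, 6.2), a distance of √(0.3² + 1.5²) ≈ 1.5.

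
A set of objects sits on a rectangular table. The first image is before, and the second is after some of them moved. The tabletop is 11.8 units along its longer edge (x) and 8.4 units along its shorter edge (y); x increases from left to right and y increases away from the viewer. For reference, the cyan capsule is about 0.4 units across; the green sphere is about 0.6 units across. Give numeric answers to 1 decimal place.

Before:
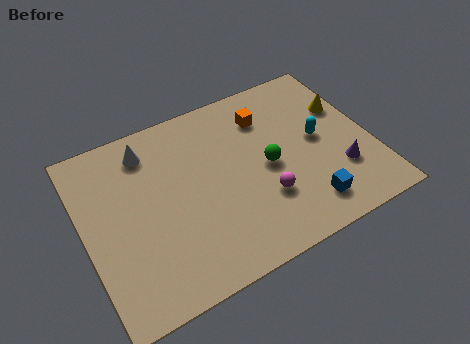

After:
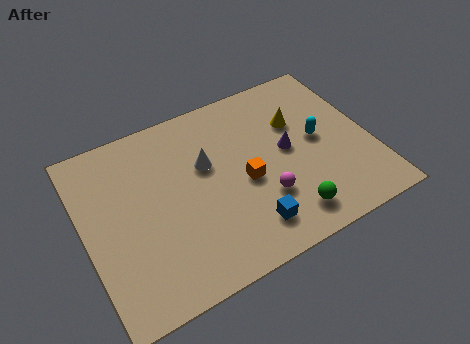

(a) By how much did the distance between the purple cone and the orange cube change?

-2.6

They were about 4.6 units apart before and 2.0 after — 2.6 units closer together.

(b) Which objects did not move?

the cyan capsule and the magenta sphere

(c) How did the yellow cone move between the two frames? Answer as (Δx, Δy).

(-2.0, 0.1)

The yellow cone was at about (11.0, 5.5) and moved to about (9.0, 5.6).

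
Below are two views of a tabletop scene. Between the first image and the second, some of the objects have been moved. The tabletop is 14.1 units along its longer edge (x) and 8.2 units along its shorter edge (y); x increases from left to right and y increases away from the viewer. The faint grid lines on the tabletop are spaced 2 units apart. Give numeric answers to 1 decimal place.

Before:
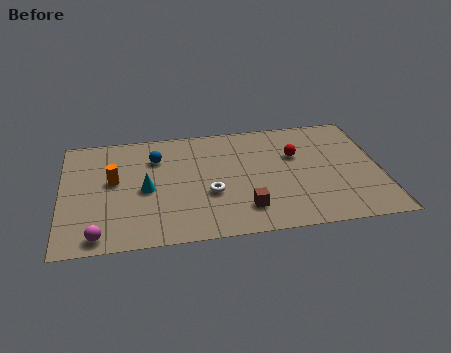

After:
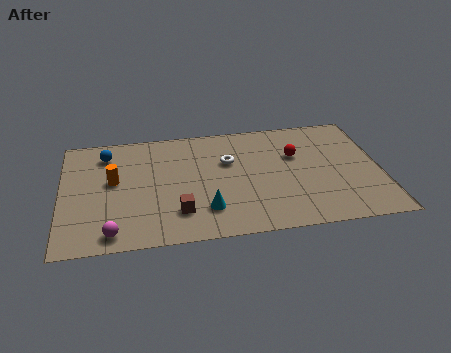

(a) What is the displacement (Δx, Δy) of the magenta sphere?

(0.6, 0.1)

The magenta sphere was at about (1.6, 0.9) and moved to about (2.2, 1.0).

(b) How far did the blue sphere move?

2.3

The blue sphere moved from about (4.2, 6.0) to (2.0, 6.6), a distance of √(2.2² + 0.6²) ≈ 2.3.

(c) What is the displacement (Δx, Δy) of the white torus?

(0.9, 2.2)

The white torus was at about (6.5, 3.1) and moved to about (7.4, 5.3).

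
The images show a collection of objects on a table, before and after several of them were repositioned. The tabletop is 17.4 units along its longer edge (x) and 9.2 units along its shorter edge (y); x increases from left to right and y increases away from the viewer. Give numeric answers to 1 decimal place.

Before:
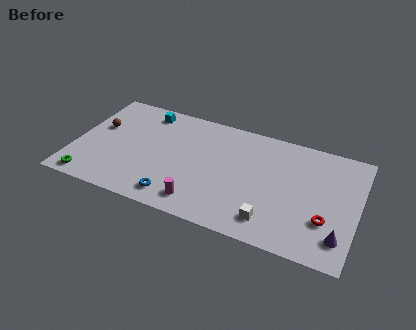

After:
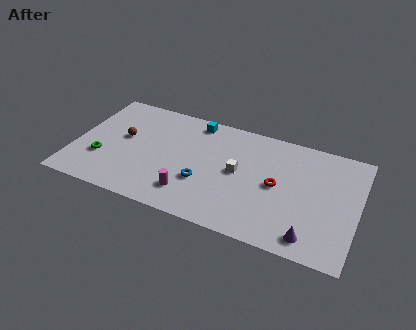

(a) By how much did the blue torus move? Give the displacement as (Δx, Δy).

(1.5, 1.8)

The blue torus was at about (6.6, 1.4) and moved to about (8.1, 3.2).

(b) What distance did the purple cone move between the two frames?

1.8

The purple cone was near (16.5, 1.9) before and (14.8, 1.3) after, so it travelled √(1.7² + 0.6²) ≈ 1.8 units.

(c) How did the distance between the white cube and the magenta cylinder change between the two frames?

-0.4

Before: roughly 4.3 units apart; after: 3.9. That's 0.4 units closer together.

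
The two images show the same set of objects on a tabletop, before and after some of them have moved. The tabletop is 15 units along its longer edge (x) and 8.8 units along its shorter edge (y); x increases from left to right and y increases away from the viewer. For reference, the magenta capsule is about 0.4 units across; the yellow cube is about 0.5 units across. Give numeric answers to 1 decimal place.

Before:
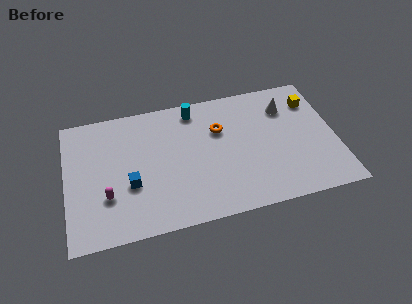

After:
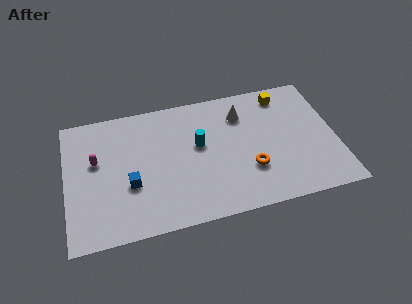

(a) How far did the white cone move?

2.5

The white cone was near (12.4, 6.6) before and (9.9, 6.7) after, so it travelled √(2.5² + 0.1²) ≈ 2.5 units.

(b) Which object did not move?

the blue cube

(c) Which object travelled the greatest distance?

the orange torus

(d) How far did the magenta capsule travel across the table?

2.5

From (2.2, 2.8) to (1.7, 5.3), the magenta capsule covered √(0.5² + 2.5²) ≈ 2.5 units.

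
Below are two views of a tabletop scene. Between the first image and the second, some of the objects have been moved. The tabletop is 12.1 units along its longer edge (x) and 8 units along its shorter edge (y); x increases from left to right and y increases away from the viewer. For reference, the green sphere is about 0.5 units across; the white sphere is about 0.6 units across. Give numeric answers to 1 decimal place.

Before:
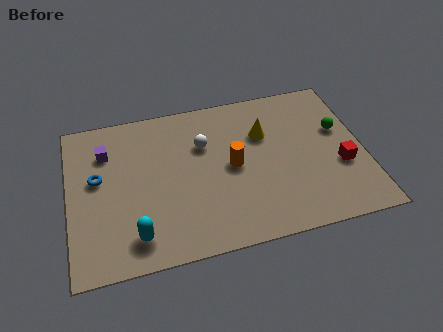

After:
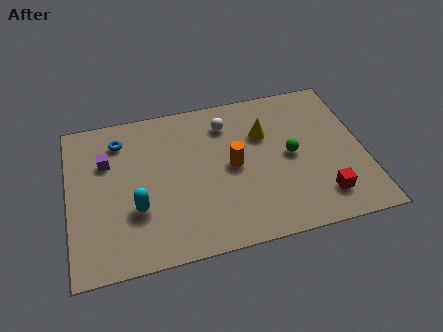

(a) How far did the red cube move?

1.7

From (11.1, 3.0) to (10.2, 1.6), the red cube covered √(0.9² + 1.4²) ≈ 1.7 units.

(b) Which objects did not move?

the yellow cone and the orange cylinder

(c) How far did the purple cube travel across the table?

0.5

The purple cube was near (1.6, 5.9) before and (1.6, 5.4) after, so it travelled √(0.0² + 0.5²) ≈ 0.5 units.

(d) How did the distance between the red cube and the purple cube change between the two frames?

-0.5

They were about 9.9 units apart before and 9.4 after — 0.5 units closer together.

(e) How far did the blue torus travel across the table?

2.1

From (1.2, 4.6) to (2.2, 6.4), the blue torus covered √(1.0² + 1.8²) ≈ 2.1 units.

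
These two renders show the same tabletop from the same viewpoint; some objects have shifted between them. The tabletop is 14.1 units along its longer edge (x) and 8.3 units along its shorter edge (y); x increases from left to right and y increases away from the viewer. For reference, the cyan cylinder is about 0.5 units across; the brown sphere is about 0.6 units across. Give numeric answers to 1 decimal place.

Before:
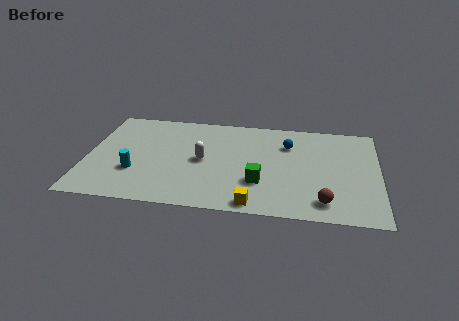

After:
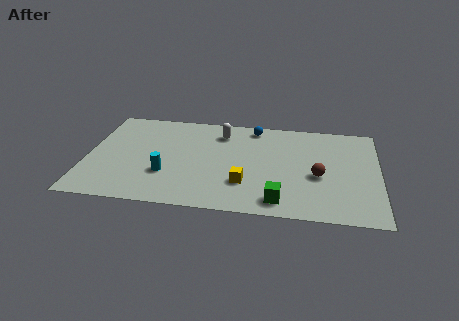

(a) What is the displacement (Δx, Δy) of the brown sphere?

(-0.3, 2.1)

From the two frames, the brown sphere sits at roughly (11.5, 1.4) before and (11.2, 3.5) after.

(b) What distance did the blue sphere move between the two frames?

2.1

From (9.7, 6.0) to (8.0, 7.3), the blue sphere covered √(1.7² + 1.3²) ≈ 2.1 units.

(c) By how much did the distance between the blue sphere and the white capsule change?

-2.8

The distance was about 4.5 in the first image and 1.7 in the second, so they moved 2.8 units closer together.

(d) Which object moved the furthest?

the white capsule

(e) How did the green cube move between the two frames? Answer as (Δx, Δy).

(1.0, -1.4)

From the two frames, the green cube sits at roughly (8.4, 2.6) before and (9.4, 1.2) after.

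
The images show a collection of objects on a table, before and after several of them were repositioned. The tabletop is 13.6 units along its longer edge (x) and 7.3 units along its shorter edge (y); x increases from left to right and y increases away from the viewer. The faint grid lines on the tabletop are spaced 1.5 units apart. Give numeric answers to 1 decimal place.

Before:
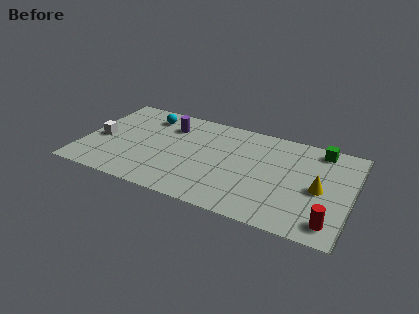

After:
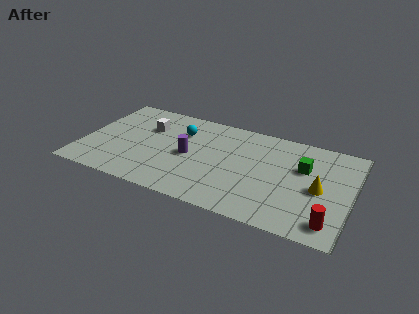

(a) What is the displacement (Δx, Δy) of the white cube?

(2.2, 1.7)

The white cube started near (0.9, 3.3) and ended near (3.1, 5.0).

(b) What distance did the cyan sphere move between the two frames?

1.9

The cyan sphere was near (3.0, 5.9) before and (4.8, 5.2) after, so it travelled √(1.8² + 0.7²) ≈ 1.9 units.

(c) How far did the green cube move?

1.8

From (11.8, 6.4) to (11.1, 4.7), the green cube covered √(0.7² + 1.7²) ≈ 1.8 units.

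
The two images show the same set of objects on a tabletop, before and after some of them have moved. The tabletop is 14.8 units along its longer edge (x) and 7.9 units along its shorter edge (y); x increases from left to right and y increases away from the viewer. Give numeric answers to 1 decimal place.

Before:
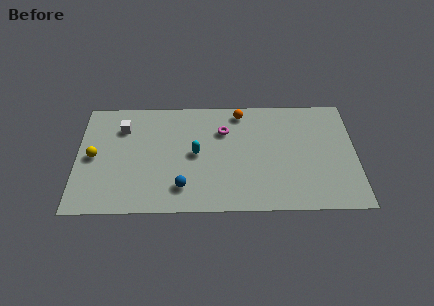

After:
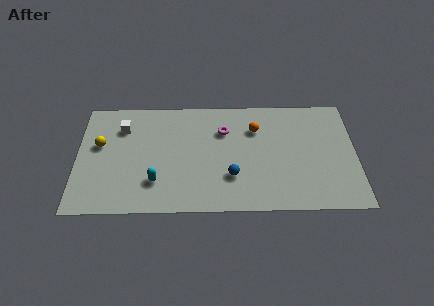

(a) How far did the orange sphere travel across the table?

1.4

The orange sphere moved from about (8.7, 6.9) to (9.5, 5.7), a distance of √(0.8² + 1.2²) ≈ 1.4.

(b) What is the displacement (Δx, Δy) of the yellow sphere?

(0.3, 0.8)

The yellow sphere was at about (0.9, 3.9) and moved to about (1.2, 4.7).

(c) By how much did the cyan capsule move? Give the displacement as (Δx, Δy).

(-2.1, -1.9)

The cyan capsule started near (6.3, 4.0) and ended near (4.2, 2.1).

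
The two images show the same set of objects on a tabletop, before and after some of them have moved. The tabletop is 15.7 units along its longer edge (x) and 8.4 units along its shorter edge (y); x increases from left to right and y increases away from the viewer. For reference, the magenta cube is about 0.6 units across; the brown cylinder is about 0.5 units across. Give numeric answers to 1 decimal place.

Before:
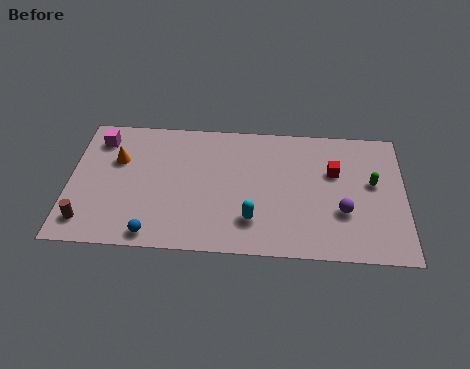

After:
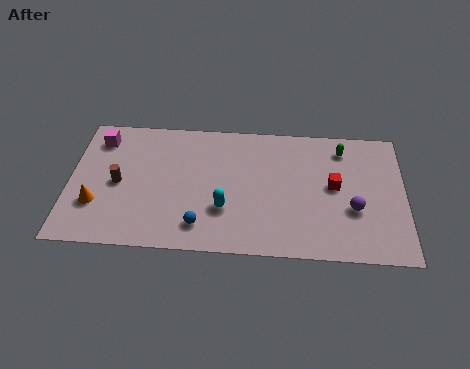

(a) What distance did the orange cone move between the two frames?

3.0

From (2.2, 5.5) to (1.3, 2.6), the orange cone covered √(0.9² + 2.9²) ≈ 3.0 units.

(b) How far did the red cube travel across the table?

0.9

From (12.4, 5.4) to (12.4, 4.5), the red cube covered √(0.0² + 0.9²) ≈ 0.9 units.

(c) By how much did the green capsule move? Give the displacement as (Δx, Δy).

(-1.4, 2.1)

The green capsule was at about (14.2, 4.8) and moved to about (12.8, 6.9).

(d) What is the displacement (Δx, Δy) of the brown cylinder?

(1.4, 2.5)

The brown cylinder was at about (0.9, 1.5) and moved to about (2.3, 4.0).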